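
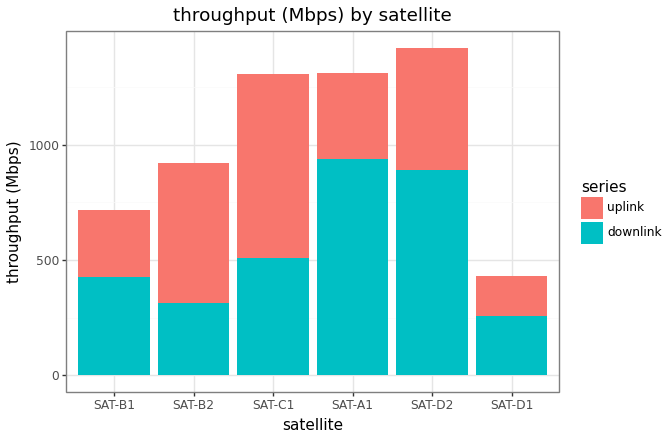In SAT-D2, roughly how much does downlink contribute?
≈ 800

downlink top ≈ 800, bottom ≈ 0; segment ≈ 800.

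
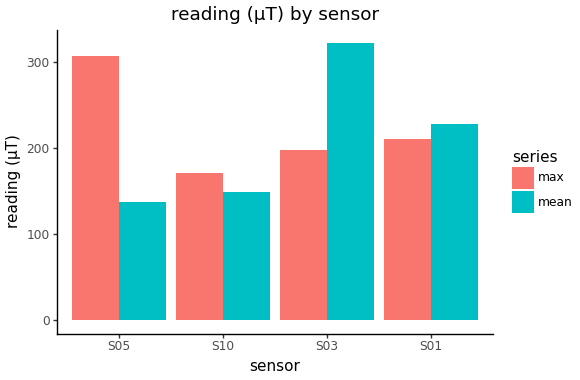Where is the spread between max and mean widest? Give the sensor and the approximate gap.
S05, ≈ 150 µT

S05: max ≈ 300, mean ≈ 150 → gap ≈ 150. Next-largest (S03) is only ≈ 100.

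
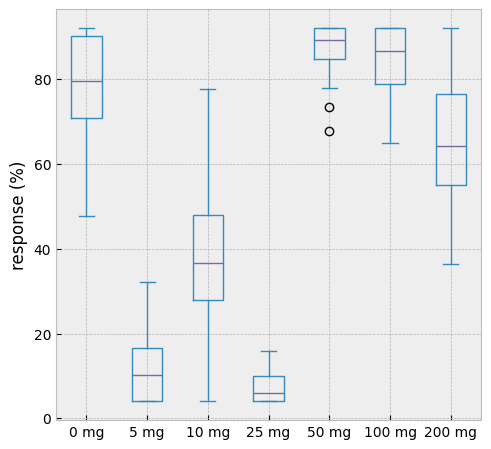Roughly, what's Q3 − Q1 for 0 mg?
Q3 ≈ 90, Q1 ≈ 70; IQR ≈ 20.

≈ 20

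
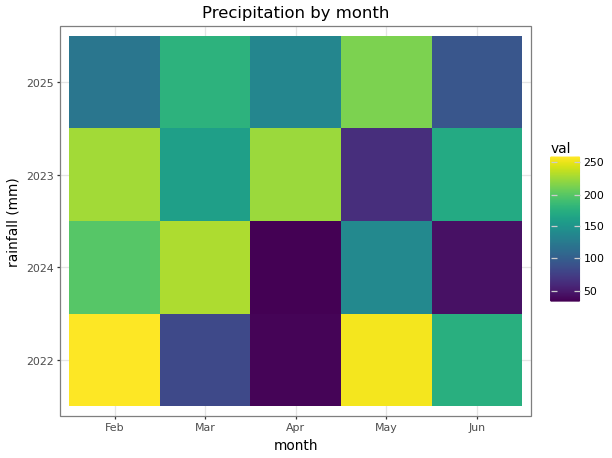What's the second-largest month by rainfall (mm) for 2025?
Top 3 for 2025: May ≈ 220, Mar ≈ 180, Apr ≈ 140.

Mar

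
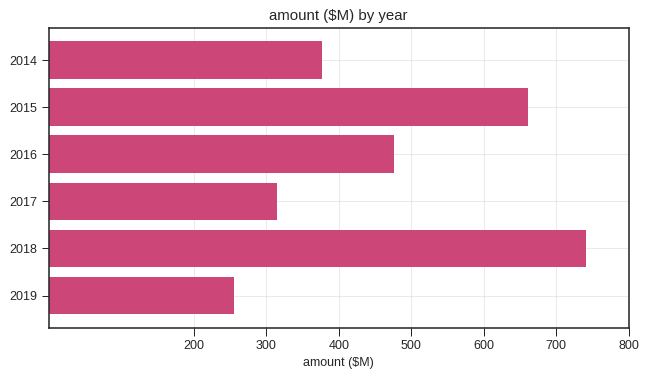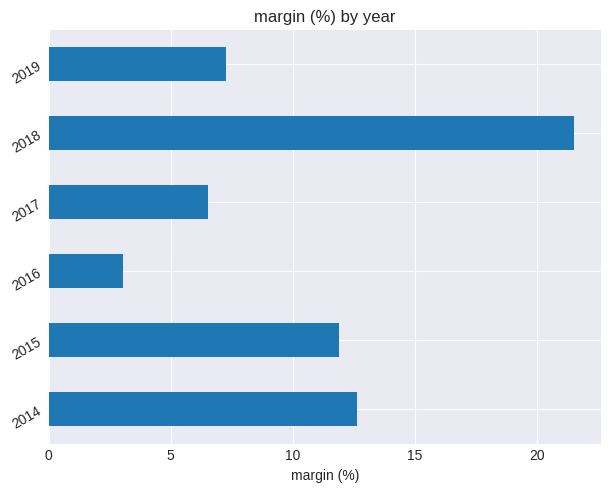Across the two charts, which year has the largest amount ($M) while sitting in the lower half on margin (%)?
2016

Chart 2 median margin (%) ≈ 10; below-median years: 2016, 2017, 2019. Among those, 2016 has the highest amount ($M) (≈ 500).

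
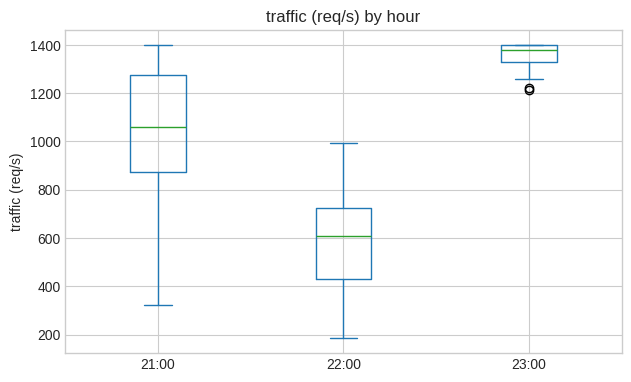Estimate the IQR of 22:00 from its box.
Q3 ≈ 700, Q1 ≈ 400; IQR ≈ 300.

≈ 300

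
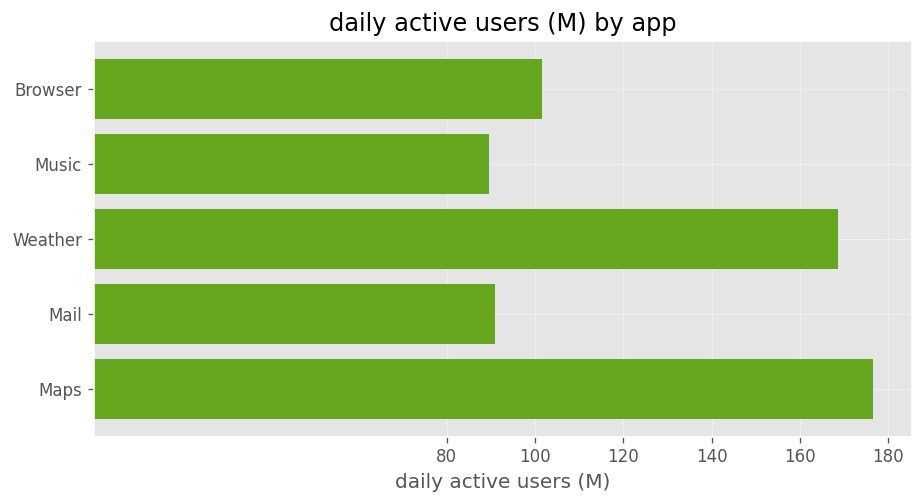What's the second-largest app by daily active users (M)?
Weather

Top 3: Maps ≈ 180, Weather ≈ 160, Browser ≈ 100.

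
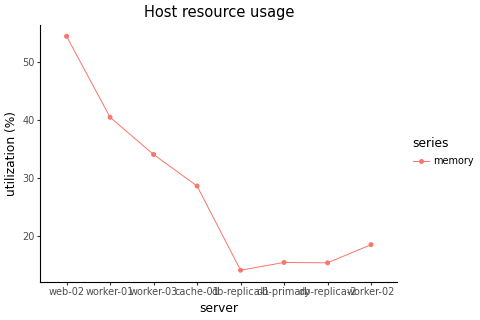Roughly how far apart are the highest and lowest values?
≈ 40

Max web-02 ≈ 55, min db-replica-1 ≈ 15; range ≈ 40.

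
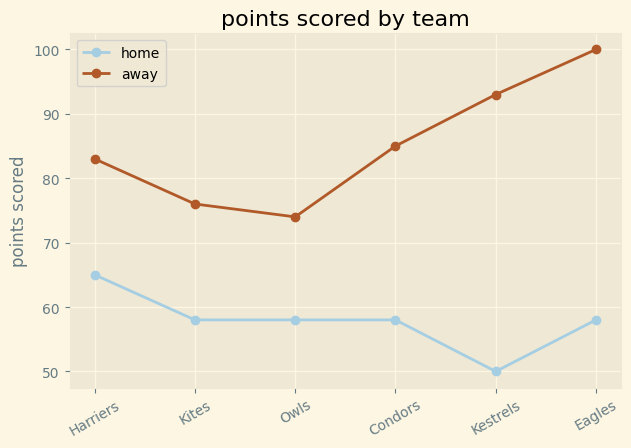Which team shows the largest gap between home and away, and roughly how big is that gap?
Kestrels, ≈ 45

Kestrels: home ≈ 50, away ≈ 95 → gap ≈ 45. Next-largest (Eagles) is only ≈ 40.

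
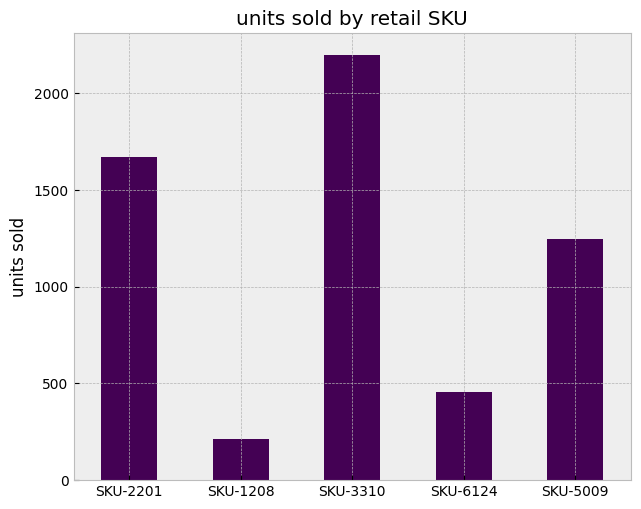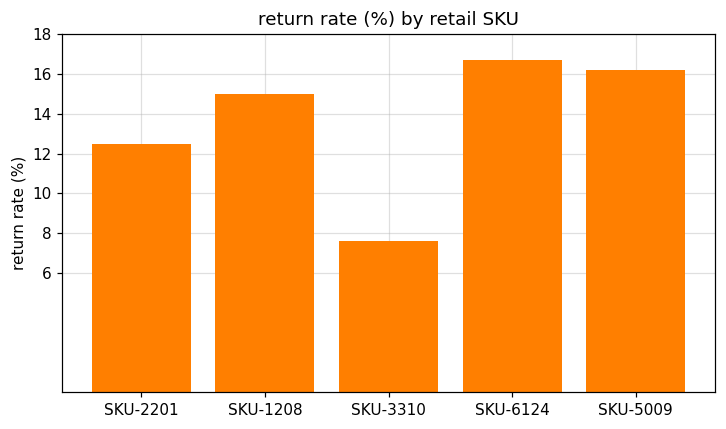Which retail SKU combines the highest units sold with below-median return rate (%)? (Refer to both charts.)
SKU-3310

Chart 2 median return rate (%) ≈ 16; below-median retail SKUs: SKU-2201, SKU-3310. Among those, SKU-3310 has the highest units sold (≈ 2000).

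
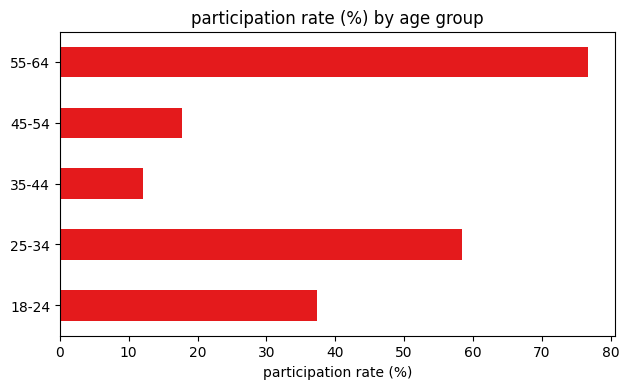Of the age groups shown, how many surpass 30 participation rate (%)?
3

Above 30: 18-24, 25-34, 55-64.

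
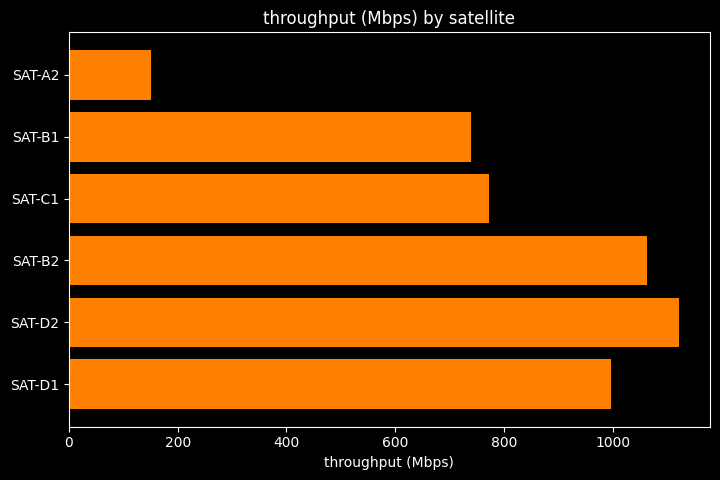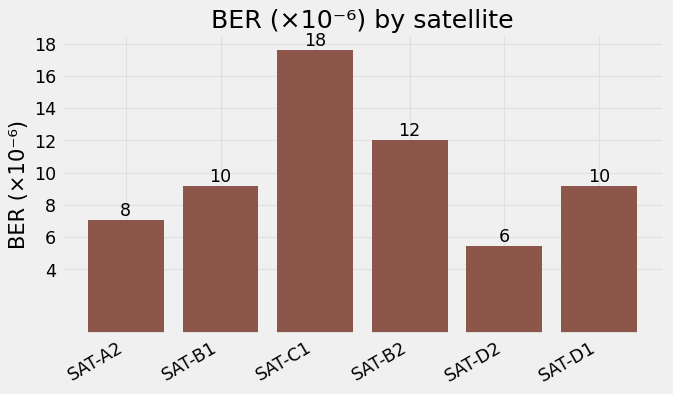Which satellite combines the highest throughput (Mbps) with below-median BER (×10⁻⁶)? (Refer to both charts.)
Chart 2 median BER (×10⁻⁶) ≈ 10; below-median satellites: SAT-A2, SAT-B1, SAT-D2. Among those, SAT-D2 has the highest throughput (Mbps) (≈ 1200).

SAT-D2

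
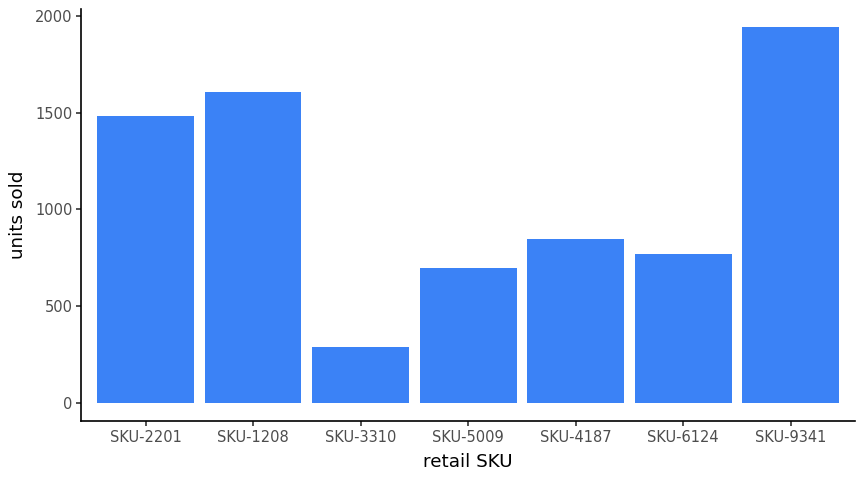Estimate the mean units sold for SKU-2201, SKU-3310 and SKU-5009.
(1400 + 200 + 600) / 3 ≈ 733.

≈ 733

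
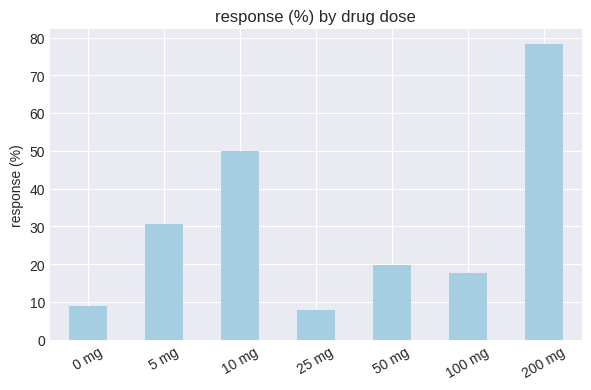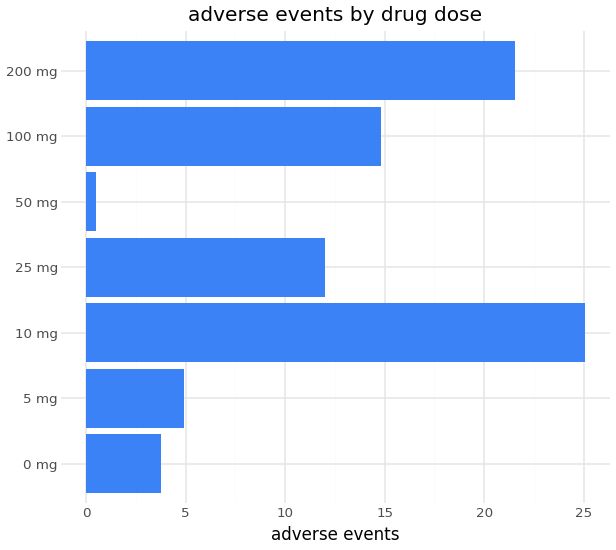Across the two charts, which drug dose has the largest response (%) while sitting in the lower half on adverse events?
5 mg

Chart 2 median adverse events ≈ 10; below-median drug doses: 0 mg, 5 mg, 50 mg. Among those, 5 mg has the highest response (%) (≈ 30).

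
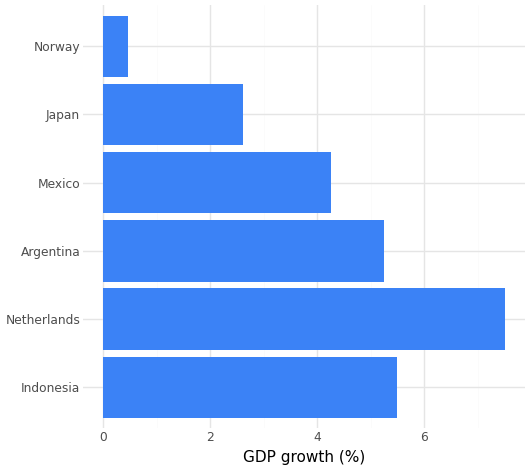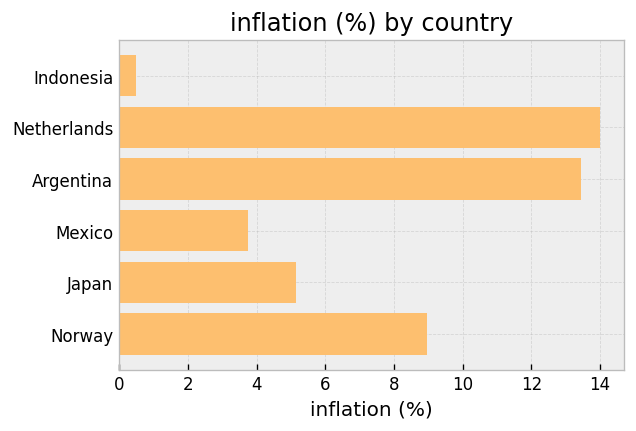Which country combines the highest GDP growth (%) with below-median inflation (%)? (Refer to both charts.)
Indonesia

Chart 2 median inflation (%) ≈ 8; below-median countries: Indonesia, Mexico, Japan. Among those, Indonesia has the highest GDP growth (%) (≈ 6).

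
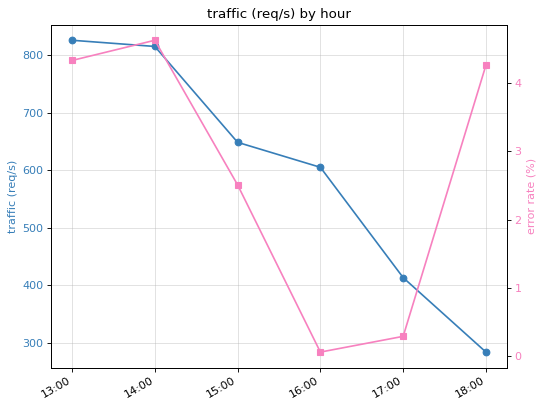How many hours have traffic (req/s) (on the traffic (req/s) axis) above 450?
4

Above 450: 13:00, 14:00, 15:00, 16:00.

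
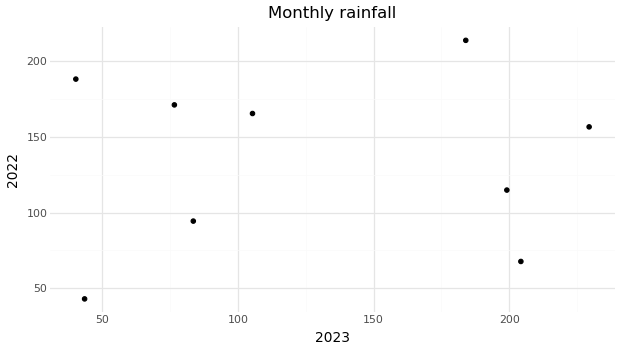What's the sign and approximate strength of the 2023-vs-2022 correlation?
no clear correlation

Points are roughly uncorrelated; weak (|r| ≈ 0.1).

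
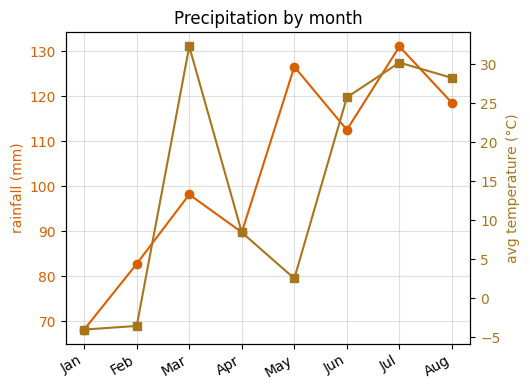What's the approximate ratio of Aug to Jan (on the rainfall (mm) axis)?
≈ 1.71×

Aug ≈ 120, Jan ≈ 70; 120/70 ≈ 1.71.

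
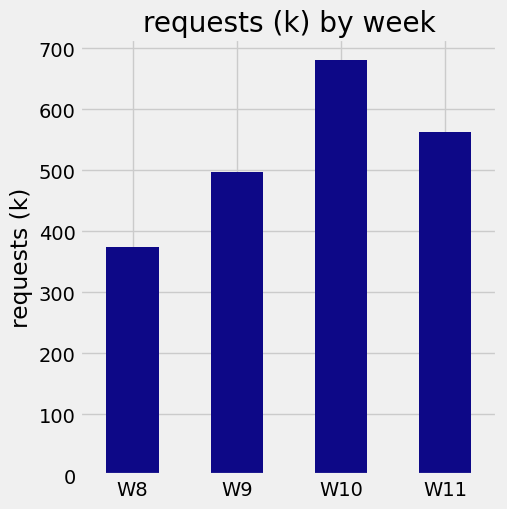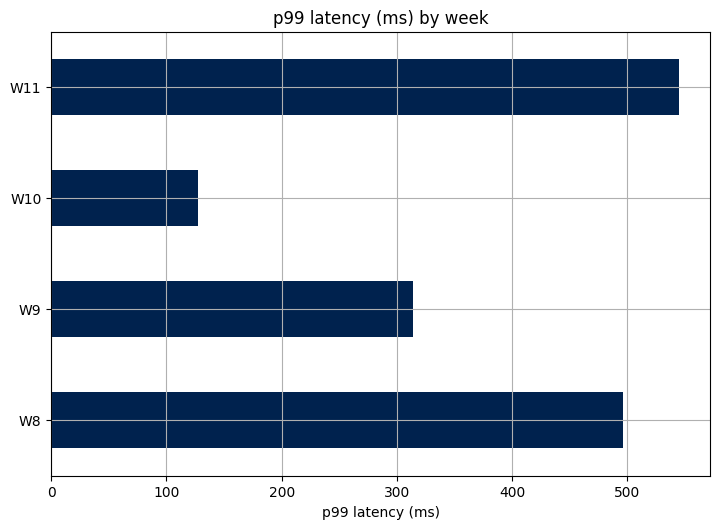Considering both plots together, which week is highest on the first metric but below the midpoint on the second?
Chart 2 median p99 latency (ms) ≈ 400; below-median weeks: W9, W10. Among those, W10 has the highest requests (k) (≈ 700).

W10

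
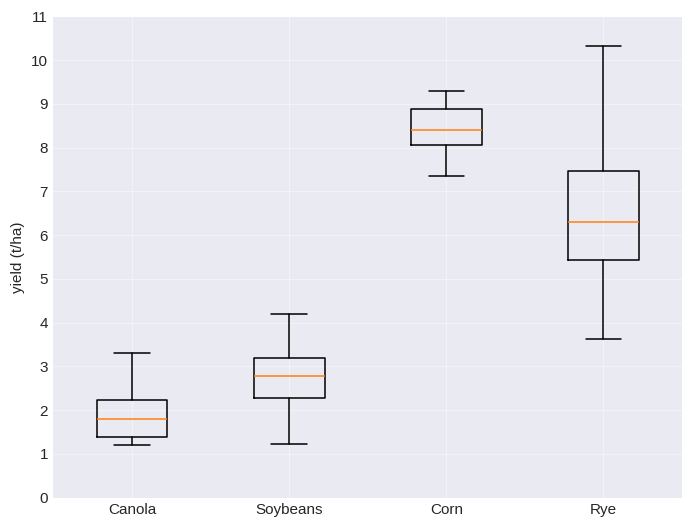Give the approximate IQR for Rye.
Q3 ≈ 7, Q1 ≈ 5; IQR ≈ 2.

≈ 2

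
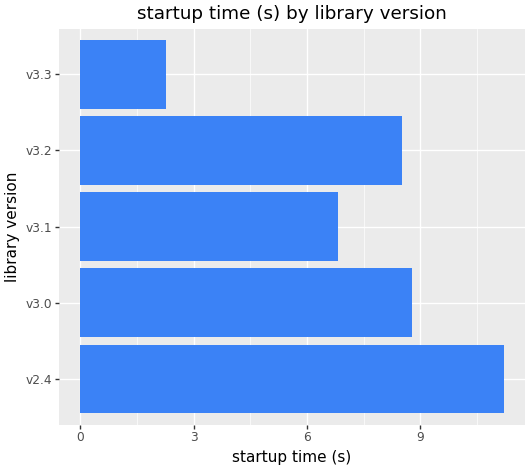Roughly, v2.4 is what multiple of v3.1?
v2.4 ≈ 11, v3.1 ≈ 7; 11/7 ≈ 1.57.

≈ 1.57×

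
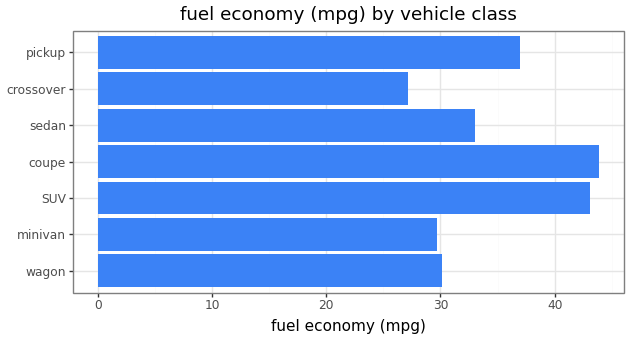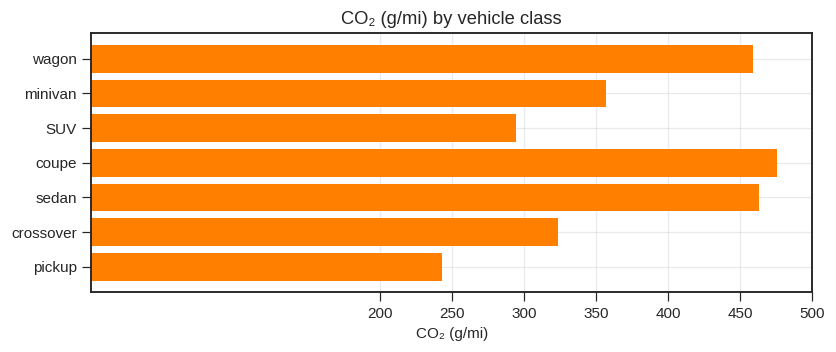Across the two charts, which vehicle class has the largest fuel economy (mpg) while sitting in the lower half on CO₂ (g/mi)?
Chart 2 median CO₂ (g/mi) ≈ 350; below-median vehicle classes: SUV, crossover, pickup. Among those, SUV has the highest fuel economy (mpg) (≈ 45).

SUV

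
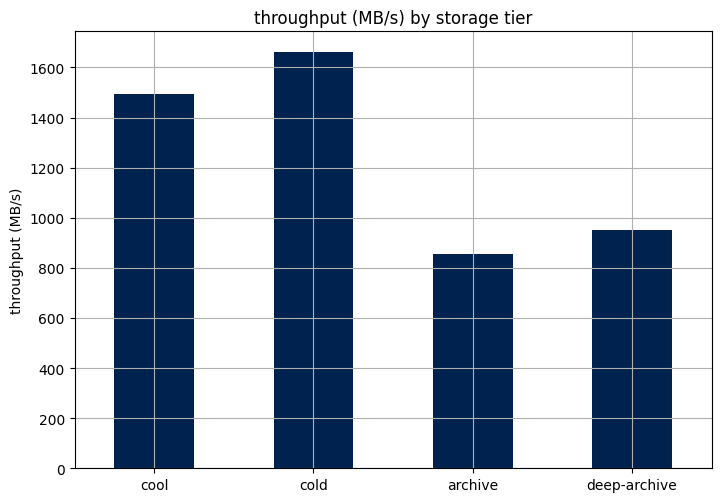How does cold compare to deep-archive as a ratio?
≈ 1.6×

cold ≈ 1600, deep-archive ≈ 1000; 1600/1000 ≈ 1.6.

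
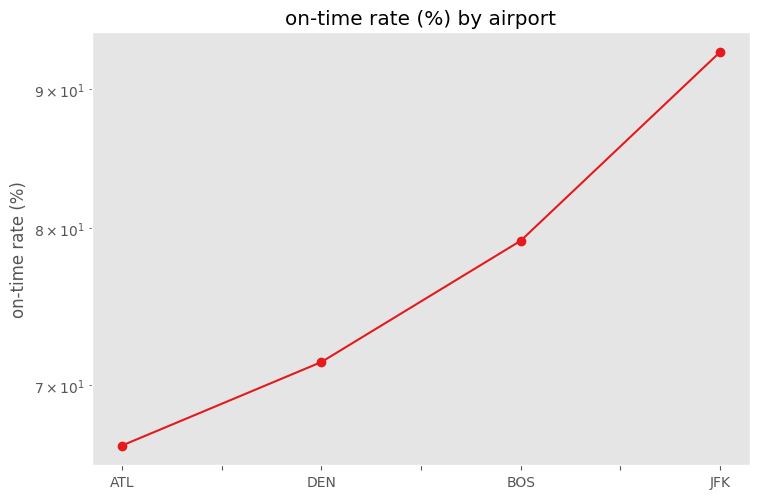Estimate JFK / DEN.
JFK ≈ 95, DEN ≈ 70; 95/70 ≈ 1.36.

≈ 1.36×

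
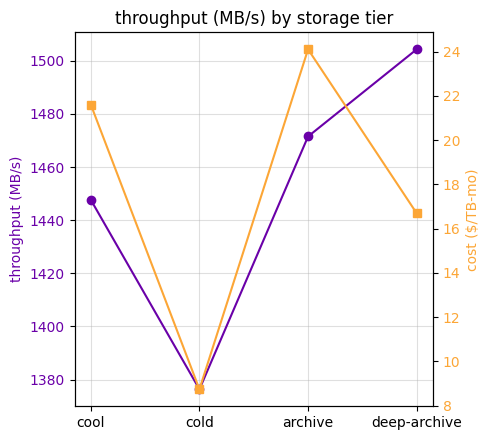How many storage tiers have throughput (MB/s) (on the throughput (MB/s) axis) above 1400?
3

Above 1400: cool, archive, deep-archive.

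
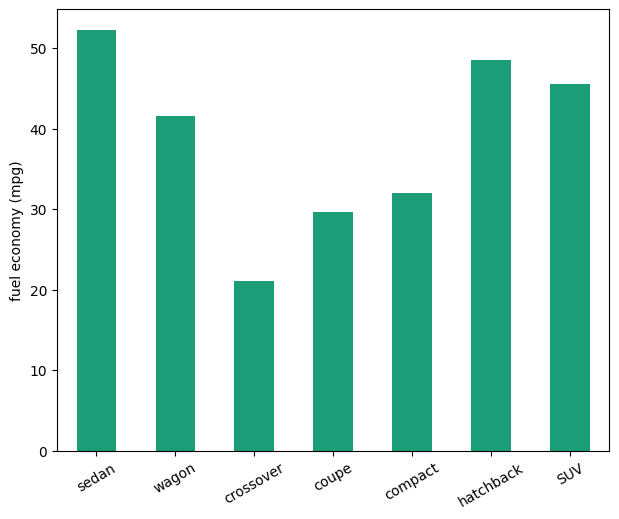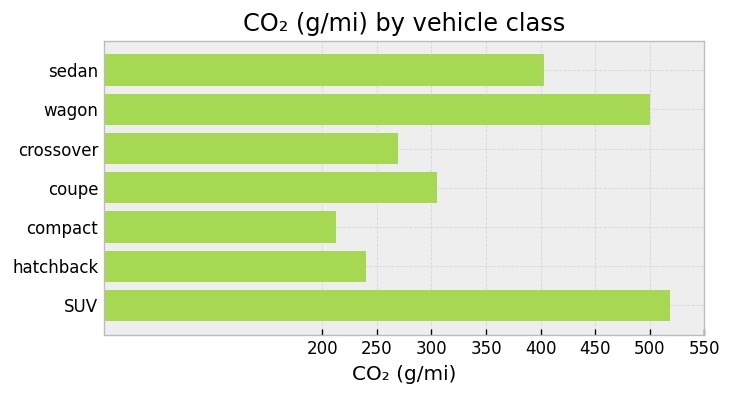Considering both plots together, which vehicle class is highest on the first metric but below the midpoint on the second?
Chart 2 median CO₂ (g/mi) ≈ 300; below-median vehicle classes: crossover, compact, hatchback. Among those, hatchback has the highest fuel economy (mpg) (≈ 50).

hatchback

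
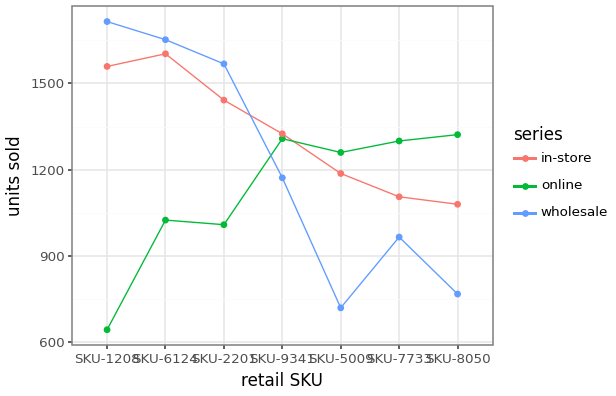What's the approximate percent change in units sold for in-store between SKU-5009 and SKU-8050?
SKU-5009 ≈ 1200, SKU-8050 ≈ 1100; (1100 − 1200) / 1200 ≈ -8.3%.

≈ -8.3%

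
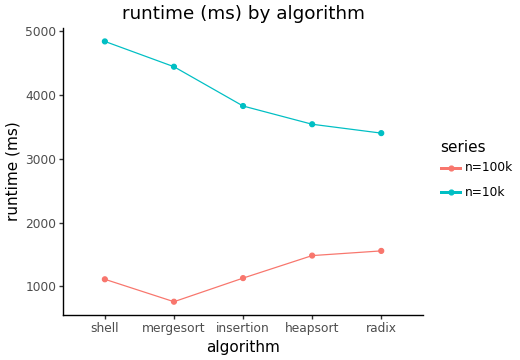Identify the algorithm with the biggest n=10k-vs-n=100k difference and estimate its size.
shell, ≈ 4000 ms

shell: n=10k ≈ 5000, n=100k ≈ 1000 → gap ≈ 4000. Next-largest (mergesort) is only ≈ 3500.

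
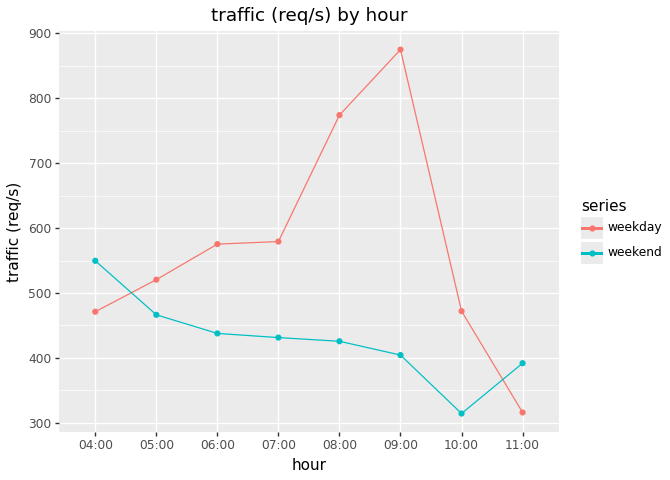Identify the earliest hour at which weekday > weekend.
04:00: weekday ≈ 450 vs weekend ≈ 550 (not yet); 05:00: weekday ≈ 500 vs weekend ≈ 450 (first crossover).

05:00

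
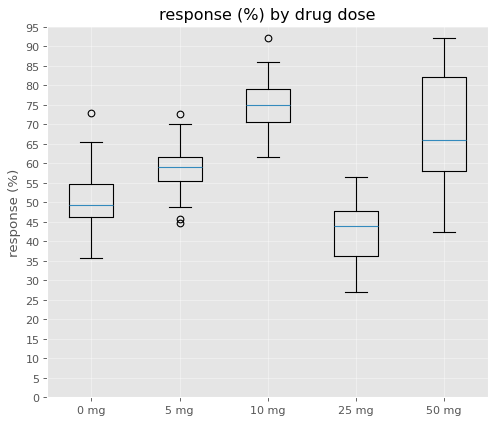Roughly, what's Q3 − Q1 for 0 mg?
≈ 10

Q3 ≈ 55, Q1 ≈ 45; IQR ≈ 10.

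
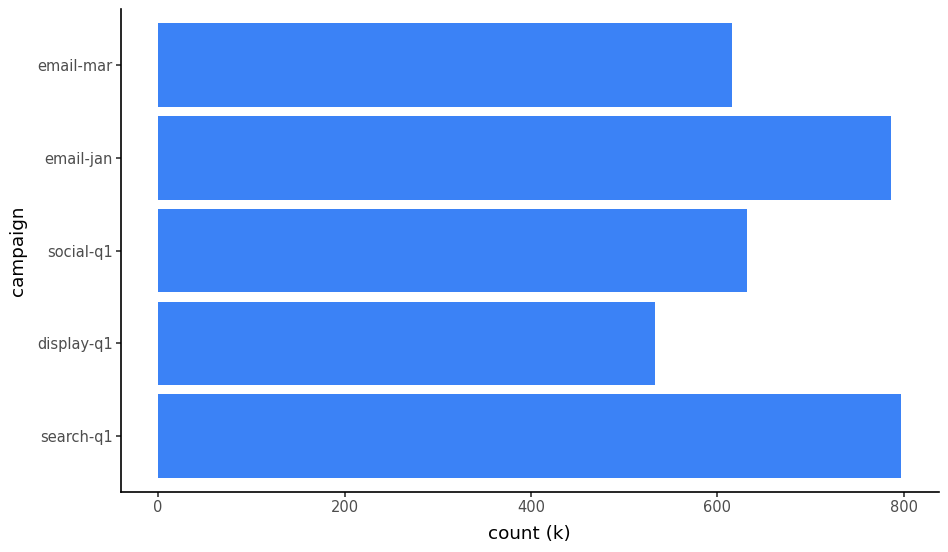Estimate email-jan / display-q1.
≈ 1.6×

email-jan ≈ 800, display-q1 ≈ 500; 800/500 ≈ 1.6.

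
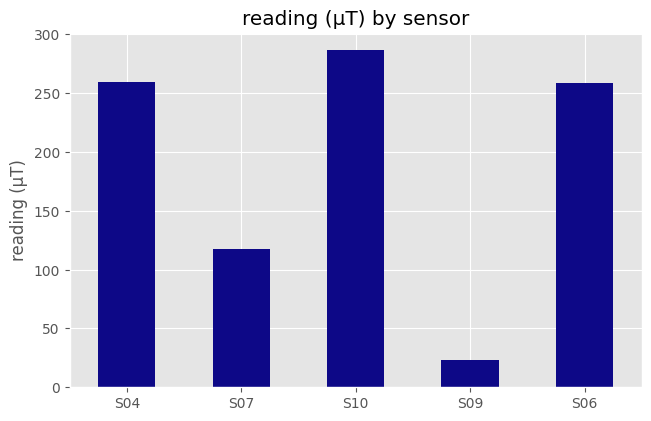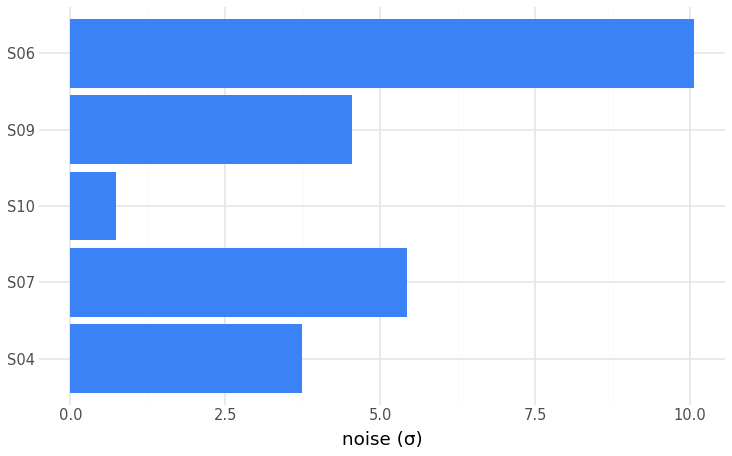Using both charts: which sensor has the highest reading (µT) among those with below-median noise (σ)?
Chart 2 median noise (σ) ≈ 5; below-median sensors: S04, S10. Among those, S10 has the highest reading (µT) (≈ 300).

S10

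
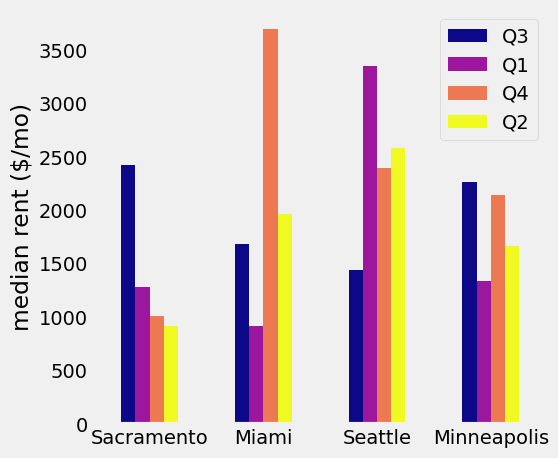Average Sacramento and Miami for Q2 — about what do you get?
(1000 + 2000) / 2 ≈ 1500.

≈ 1500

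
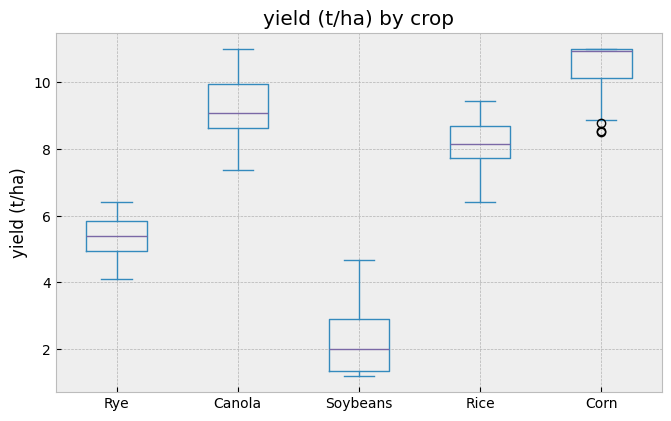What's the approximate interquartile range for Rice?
≈ 1

Q3 ≈ 9, Q1 ≈ 8; IQR ≈ 1.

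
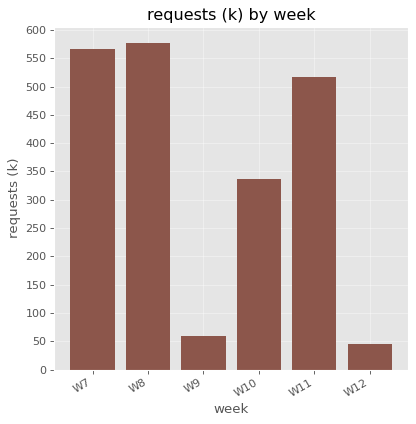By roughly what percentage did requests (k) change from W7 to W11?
≈ -9.1%

W7 ≈ 550, W11 ≈ 500; (500 − 550) / 550 ≈ -9.1%.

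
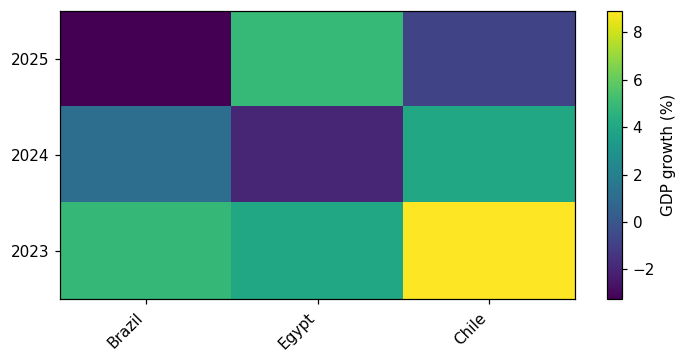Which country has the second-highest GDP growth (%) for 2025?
Top 3 for 2025: Egypt ≈ 4, Chile ≈ 0, Brazil ≈ -4.

Chile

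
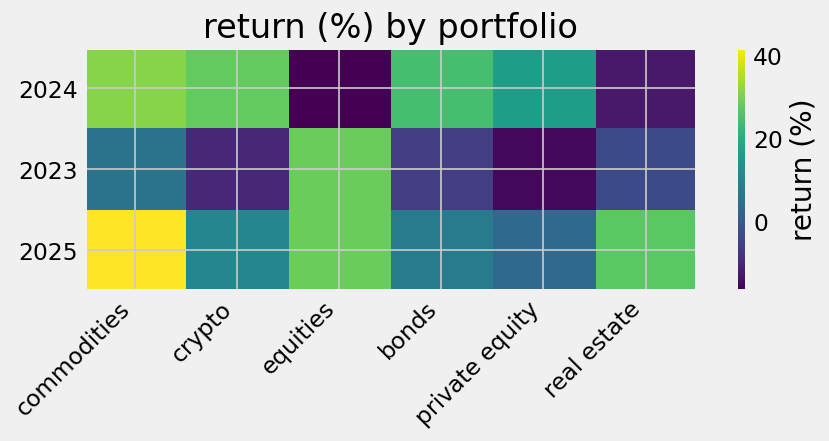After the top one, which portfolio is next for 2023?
Top 3 for 2023: equities ≈ 30, commodities ≈ 5, real estate ≈ -5.

commodities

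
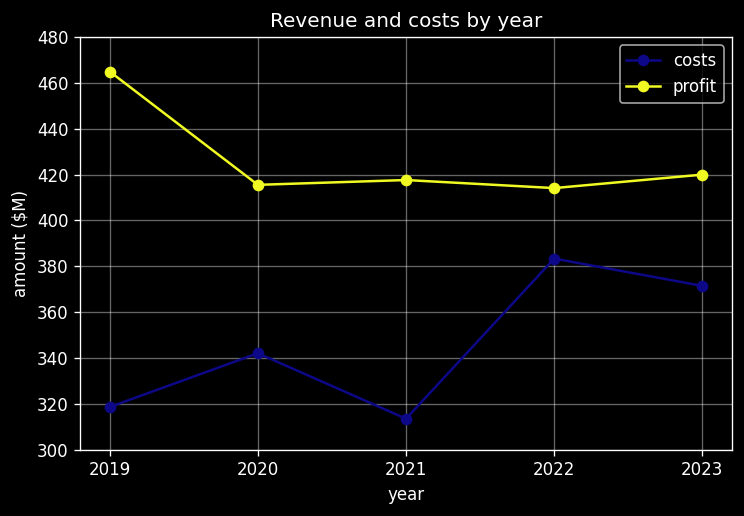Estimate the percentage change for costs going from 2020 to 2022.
2020 ≈ 340, 2022 ≈ 380; (380 − 340) / 340 ≈ +11.8%.

≈ +11.8%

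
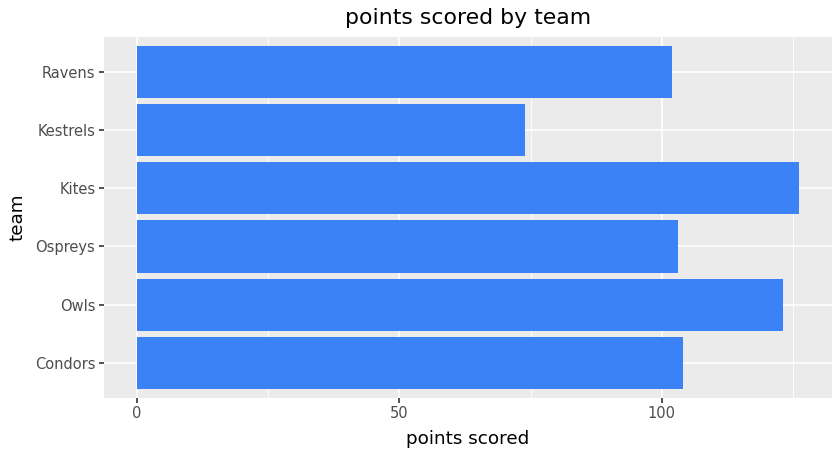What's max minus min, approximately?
≈ 40

Max Kites ≈ 120, min Kestrels ≈ 80; range ≈ 40.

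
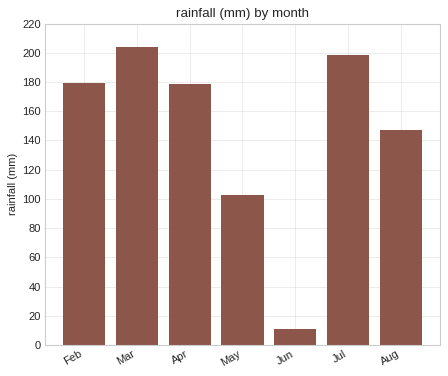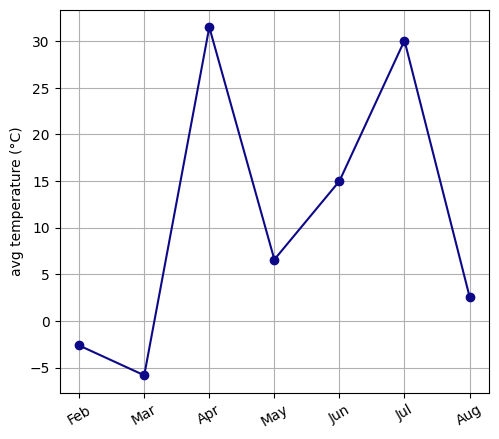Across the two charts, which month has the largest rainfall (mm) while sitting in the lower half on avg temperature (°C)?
Chart 2 median avg temperature (°C) ≈ 5; below-median months: Feb, Mar, Aug. Among those, Mar has the highest rainfall (mm) (≈ 200).

Mar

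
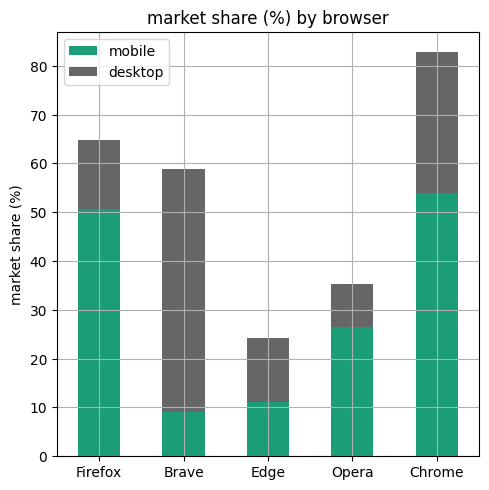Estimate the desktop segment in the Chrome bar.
≈ 30

desktop top ≈ 80, bottom ≈ 50; segment ≈ 30.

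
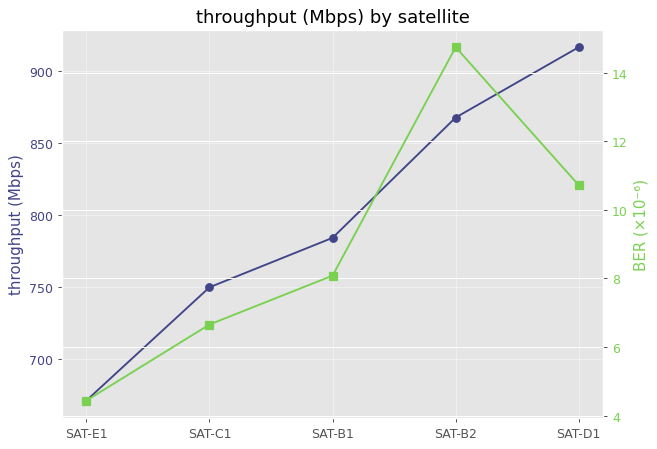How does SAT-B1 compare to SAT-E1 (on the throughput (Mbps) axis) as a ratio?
SAT-B1 ≈ 775, SAT-E1 ≈ 675; 775/675 ≈ 1.15.

≈ 1.15×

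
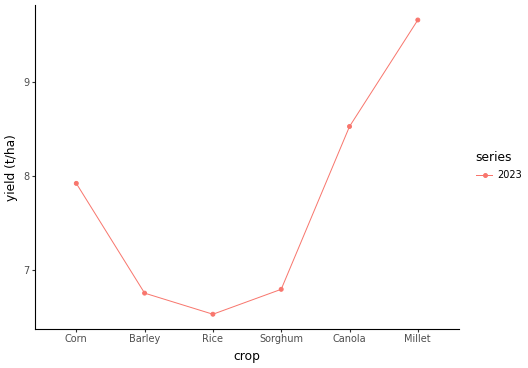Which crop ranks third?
Corn

Top 4: Millet ≈ 9.5, Canola ≈ 8.5, Corn ≈ 8.0, Sorghum ≈ 7.0.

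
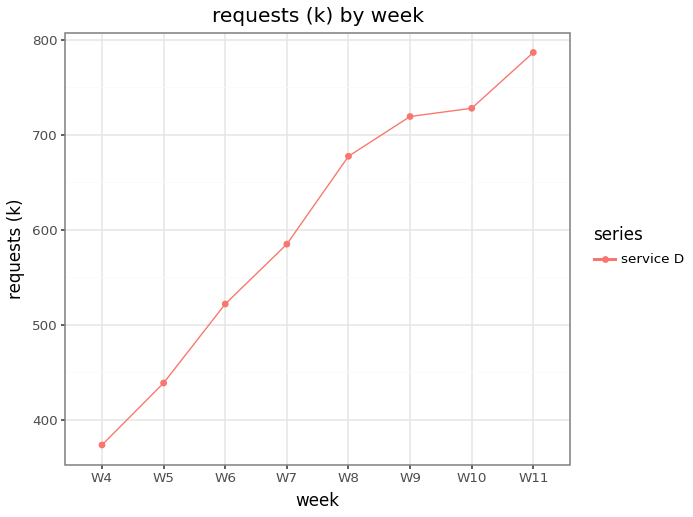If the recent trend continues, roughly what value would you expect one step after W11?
≈ 850

Last three: 700, 750, 800 → slope ≈ 50/step → next ≈ 850.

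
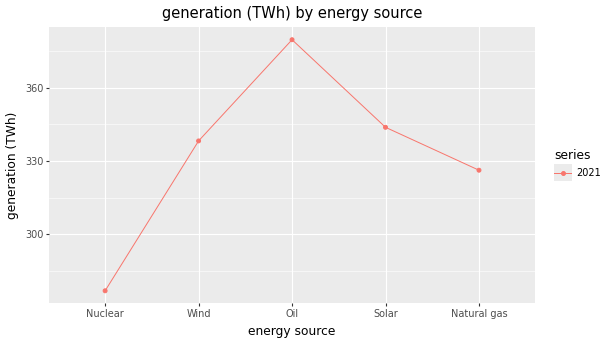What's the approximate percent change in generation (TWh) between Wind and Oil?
≈ +11.8%

Wind ≈ 340, Oil ≈ 380; (380 − 340) / 340 ≈ +11.8%.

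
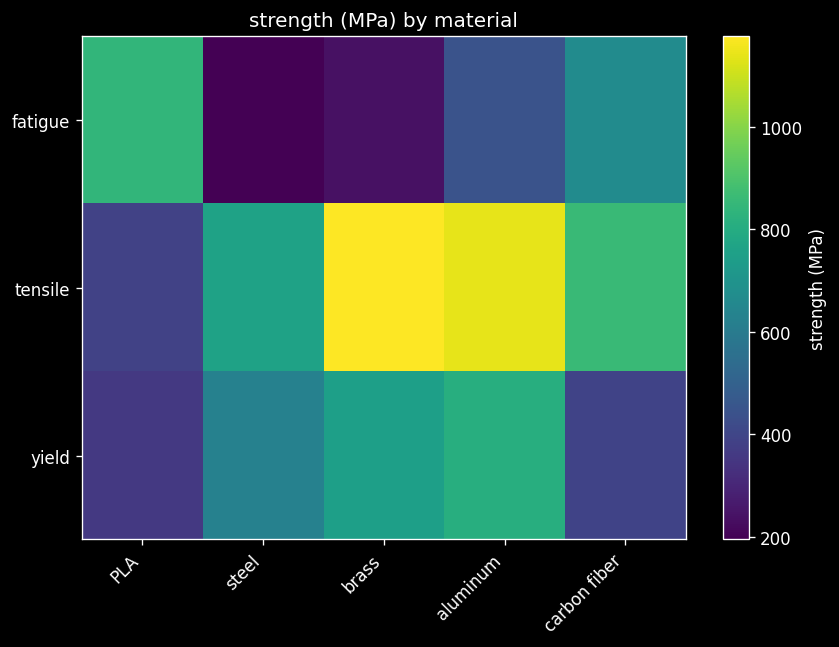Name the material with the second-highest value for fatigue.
carbon fiber

Top 3 for fatigue: PLA ≈ 800, carbon fiber ≈ 700, aluminum ≈ 400.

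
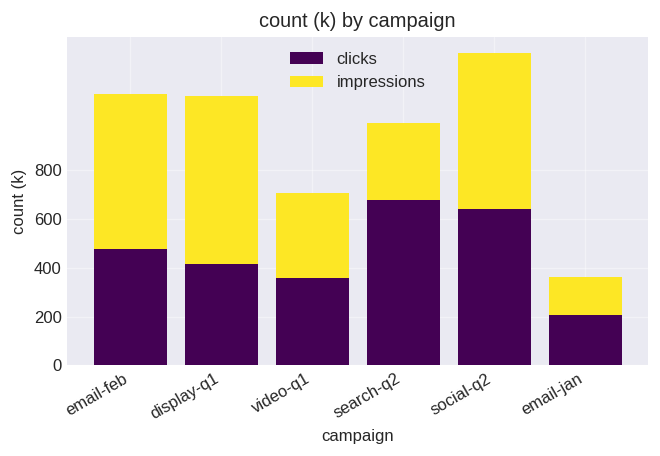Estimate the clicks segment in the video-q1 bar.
clicks top ≈ 400, bottom ≈ 0; segment ≈ 400.

≈ 400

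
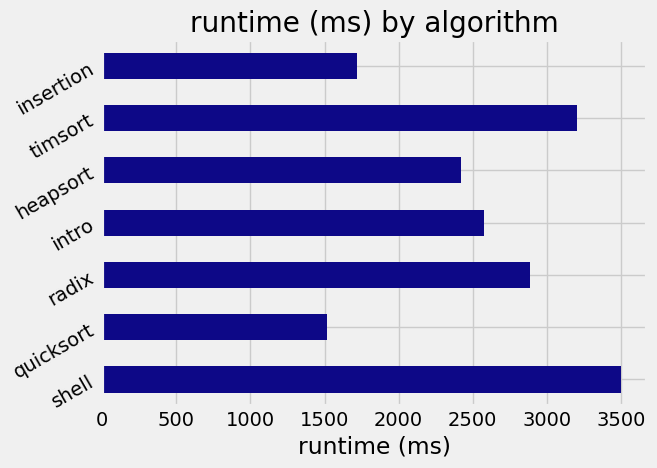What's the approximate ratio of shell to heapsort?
shell ≈ 3500, heapsort ≈ 2500; 3500/2500 ≈ 1.4.

≈ 1.4×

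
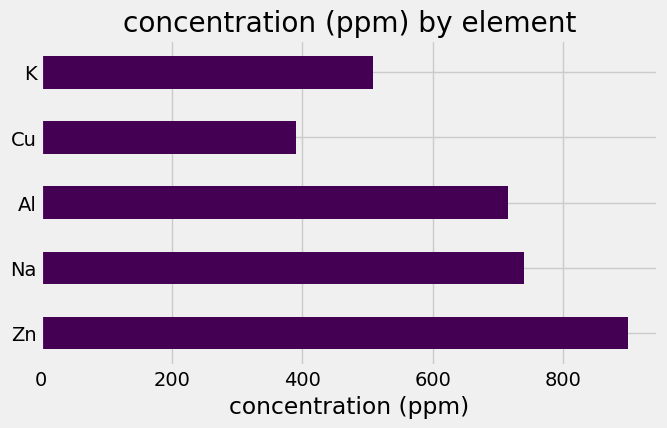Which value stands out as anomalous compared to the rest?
Cu

Cu ≈ 400; the rest sit between ≈ 500 and ≈ 900.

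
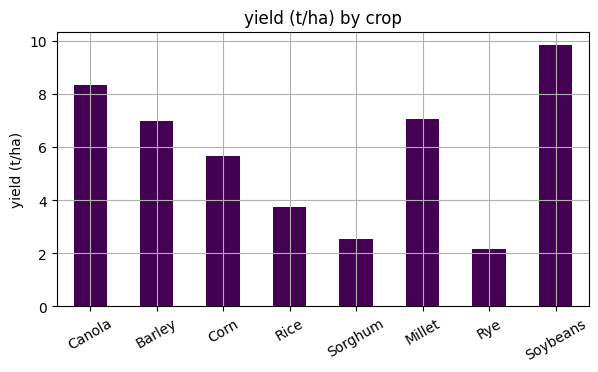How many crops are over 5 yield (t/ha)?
5

Above 5: Canola, Barley, Corn, Millet, Soybeans.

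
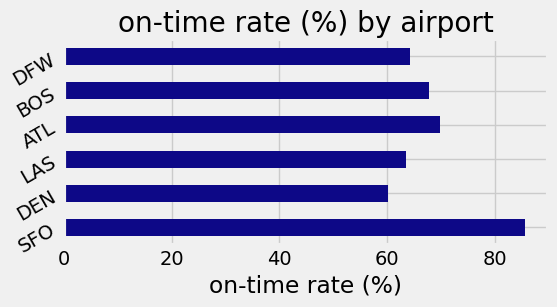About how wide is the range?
Max SFO ≈ 90, min DEN ≈ 60; range ≈ 30.

≈ 30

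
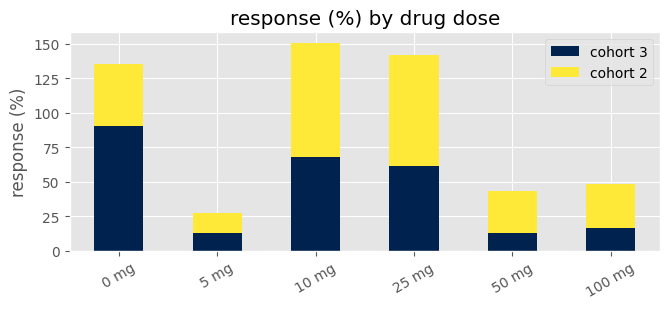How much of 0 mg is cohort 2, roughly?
cohort 2 top ≈ 140, bottom ≈ 100; segment ≈ 40.

≈ 40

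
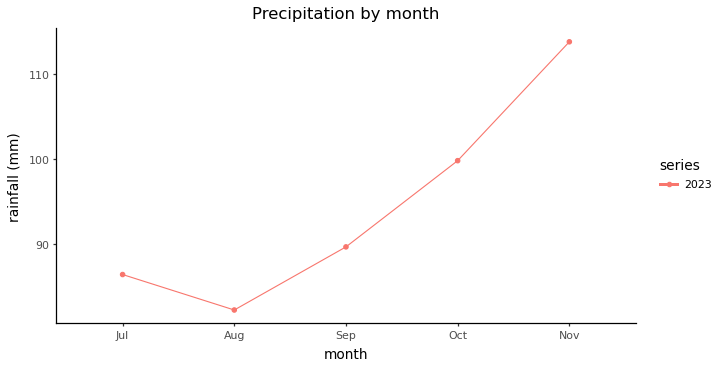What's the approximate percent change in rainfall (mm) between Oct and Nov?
≈ +15%

Oct ≈ 100, Nov ≈ 115; (115 − 100) / 100 ≈ +15%.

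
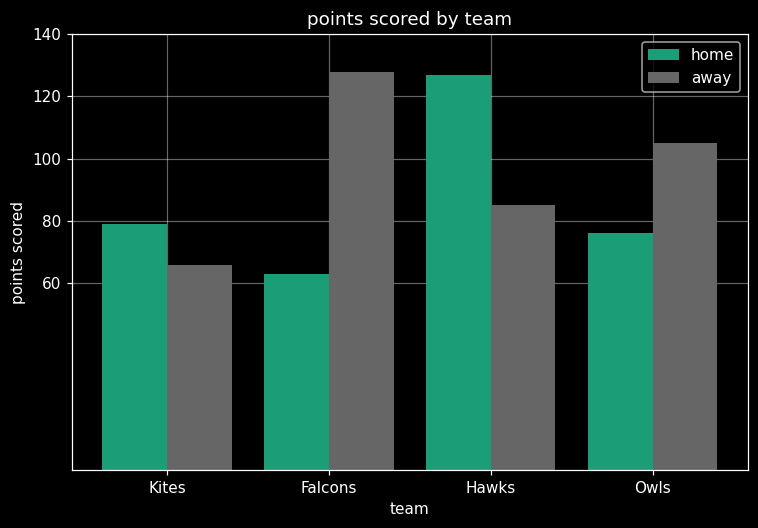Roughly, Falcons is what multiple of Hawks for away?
≈ 1.5×

Falcons ≈ 120, Hawks ≈ 80; 120/80 ≈ 1.5.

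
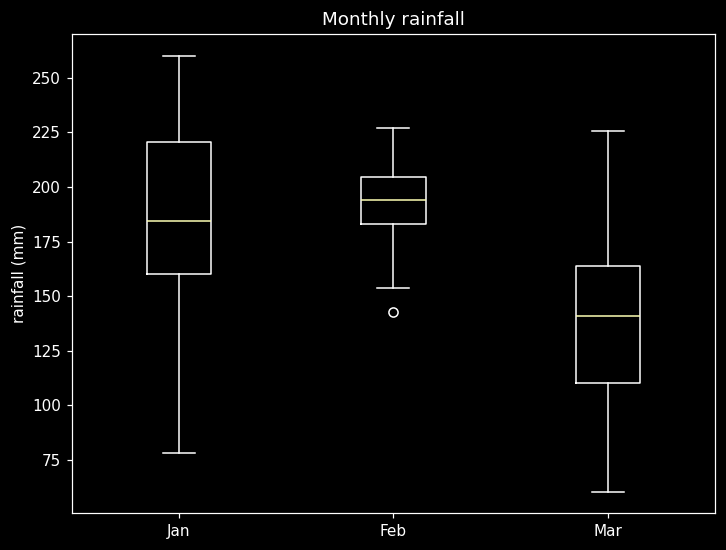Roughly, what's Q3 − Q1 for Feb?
Q3 ≈ 205, Q1 ≈ 185; IQR ≈ 20.

≈ 20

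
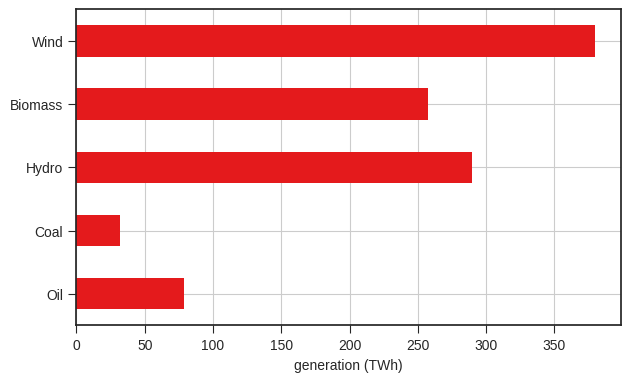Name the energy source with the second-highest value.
Top 3: Wind ≈ 400, Hydro ≈ 300, Biomass ≈ 250.

Hydro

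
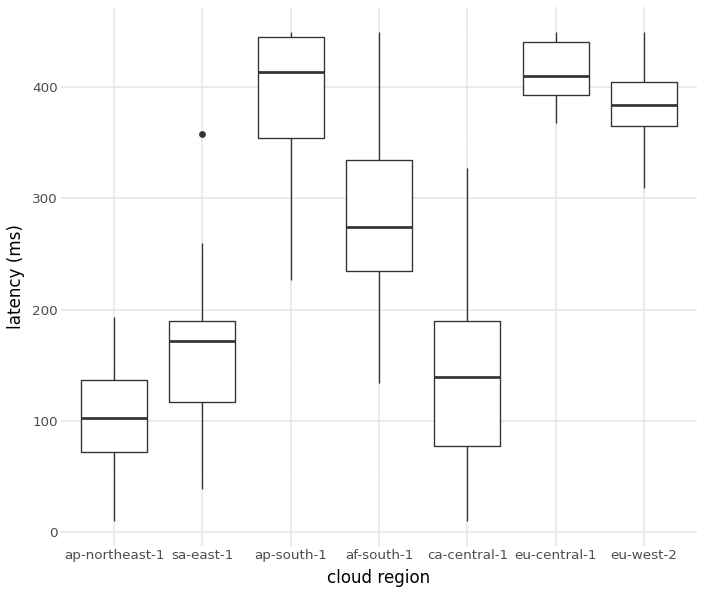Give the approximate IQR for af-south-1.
≈ 100

Q3 ≈ 350, Q1 ≈ 250; IQR ≈ 100.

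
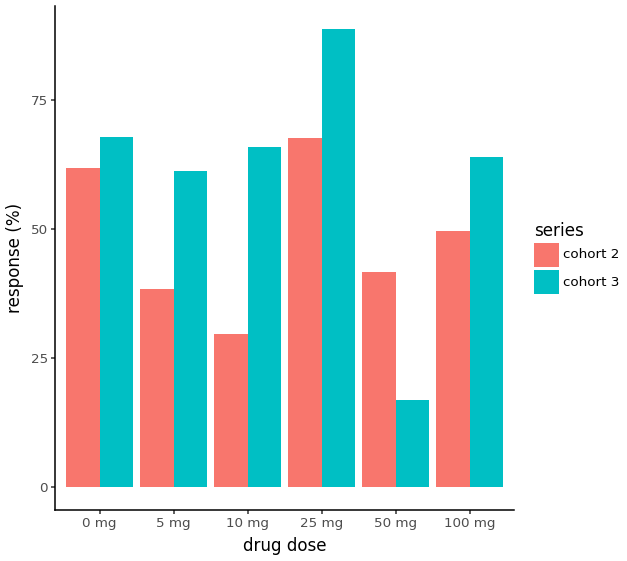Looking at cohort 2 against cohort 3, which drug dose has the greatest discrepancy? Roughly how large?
10 mg, ≈ 40 %

10 mg: cohort 2 ≈ 30, cohort 3 ≈ 70 → gap ≈ 40. Next-largest (50 mg) is only ≈ 20.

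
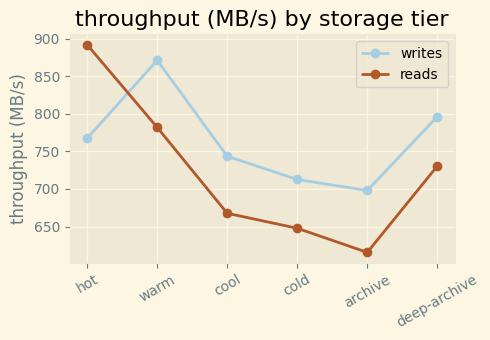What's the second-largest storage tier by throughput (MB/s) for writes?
Top 3 for writes: warm ≈ 875, deep-archive ≈ 800, hot ≈ 775.

deep-archive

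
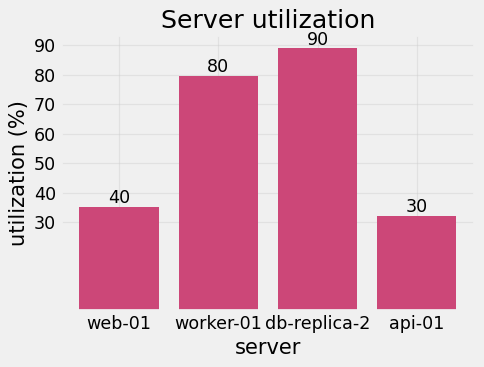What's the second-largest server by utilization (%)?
worker-01

Top 3: db-replica-2 ≈ 90, worker-01 ≈ 80, web-01 ≈ 40.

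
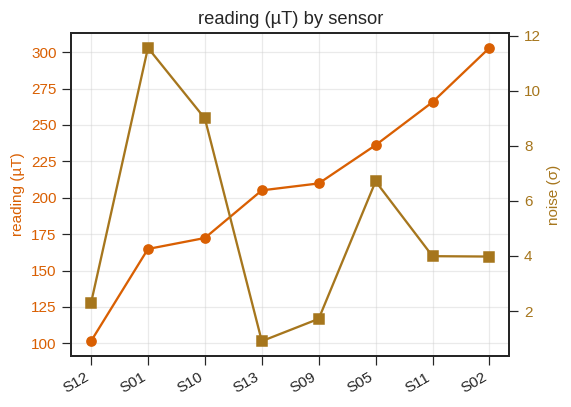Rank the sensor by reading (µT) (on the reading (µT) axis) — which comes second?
S11

Top 3 (on the reading (µT) axis): S02 ≈ 300, S11 ≈ 260, S05 ≈ 240.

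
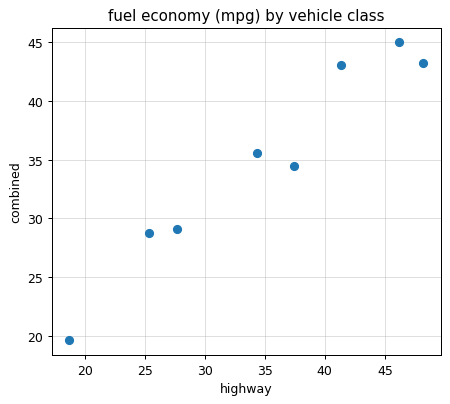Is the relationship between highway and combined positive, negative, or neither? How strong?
Points are positively correlated; strong (|r| ≈ 1.0).

positive, strong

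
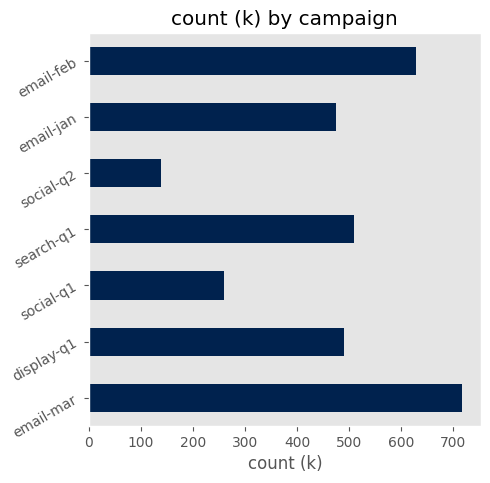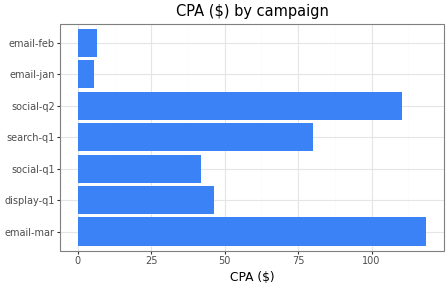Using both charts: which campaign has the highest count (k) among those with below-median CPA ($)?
Chart 2 median CPA ($) ≈ 40; below-median campaigns: social-q1, email-jan, email-feb. Among those, email-feb has the highest count (k) (≈ 600).

email-feb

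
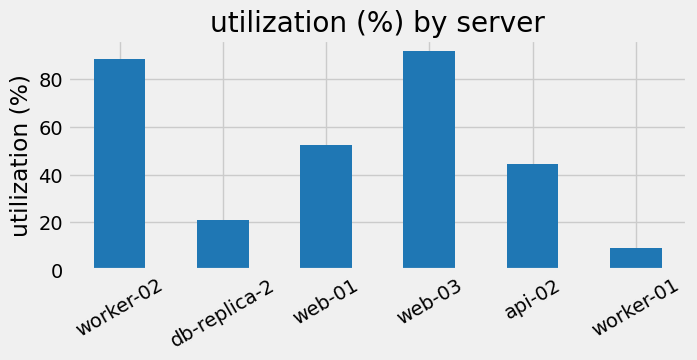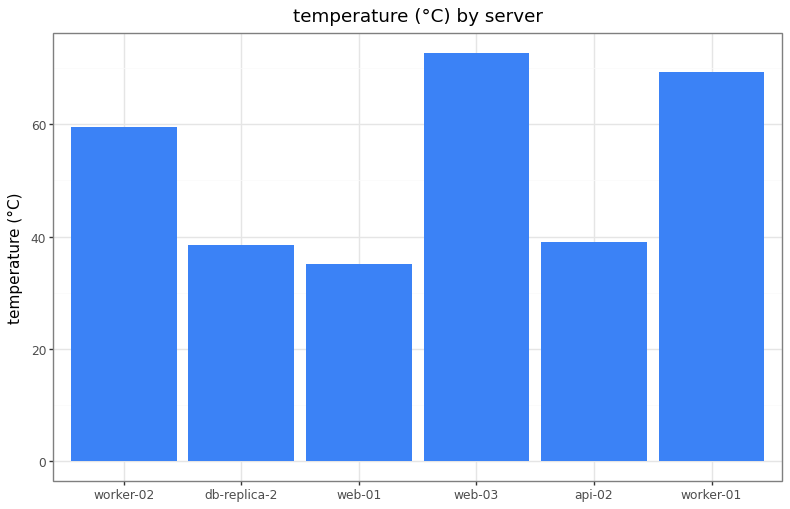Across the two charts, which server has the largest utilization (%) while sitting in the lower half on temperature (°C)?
Chart 2 median temperature (°C) ≈ 50; below-median servers: db-replica-2, web-01, api-02. Among those, web-01 has the highest utilization (%) (≈ 50).

web-01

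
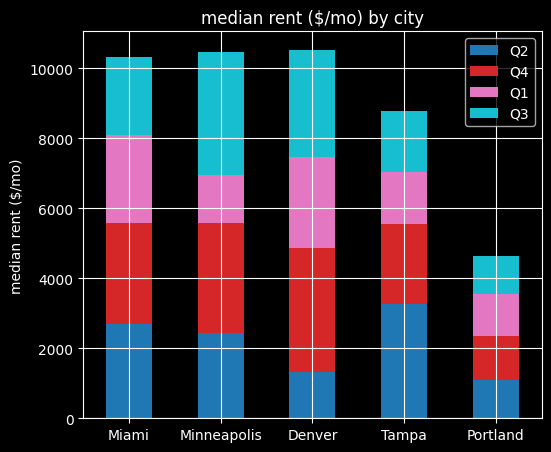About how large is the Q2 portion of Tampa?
≈ 3000

Q2 top ≈ 3000, bottom ≈ 0; segment ≈ 3000.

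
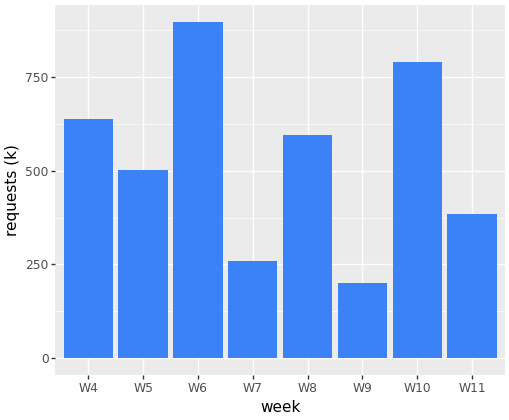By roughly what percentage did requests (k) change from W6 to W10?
W6 ≈ 900, W10 ≈ 800; (800 − 900) / 900 ≈ -11.1%.

≈ -11.1%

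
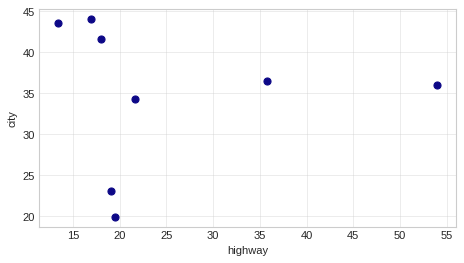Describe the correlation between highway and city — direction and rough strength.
no clear correlation

Points are roughly uncorrelated; weak (|r| ≈ 0.0).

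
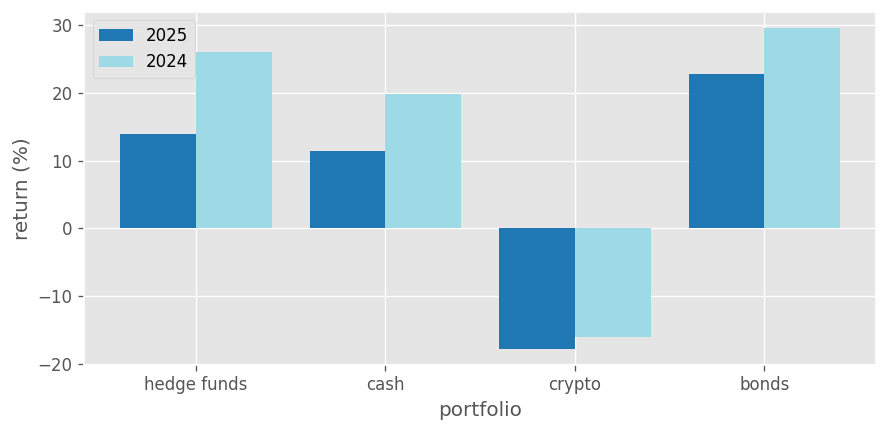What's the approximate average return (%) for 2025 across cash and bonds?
≈ 18

(10 + 25) / 2 ≈ 18.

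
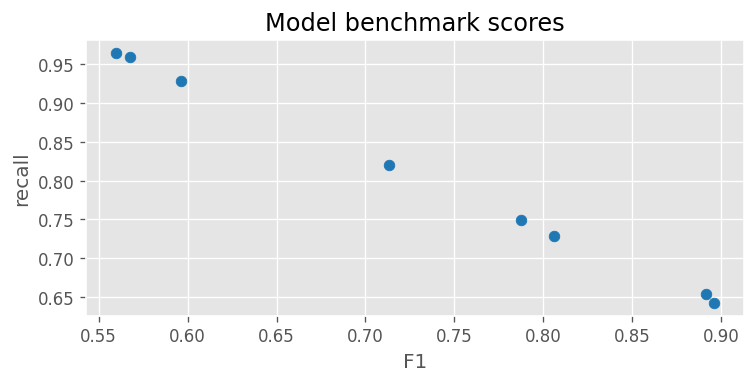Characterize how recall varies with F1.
Points are negatively correlated; strong (|r| ≈ 1.0).

negative, strong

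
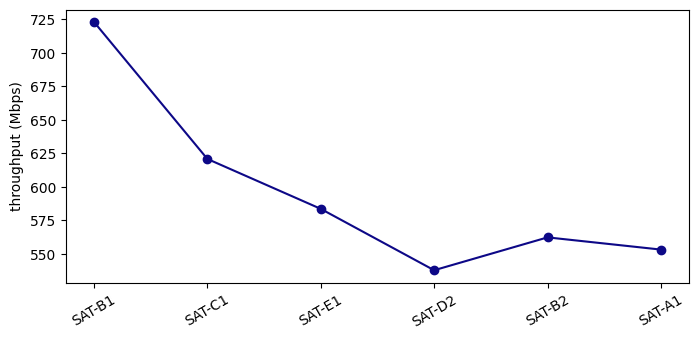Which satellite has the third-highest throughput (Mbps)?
SAT-E1

Top 4: SAT-B1 ≈ 720, SAT-C1 ≈ 620, SAT-E1 ≈ 580, SAT-B2 ≈ 560.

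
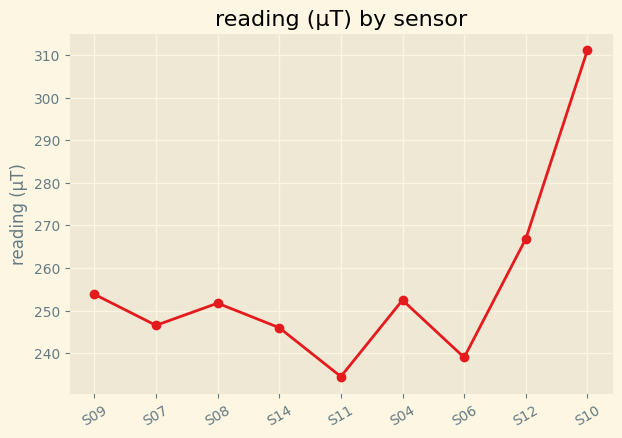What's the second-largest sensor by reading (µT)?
S12

Top 3: S10 ≈ 310, S12 ≈ 270, S09 ≈ 250.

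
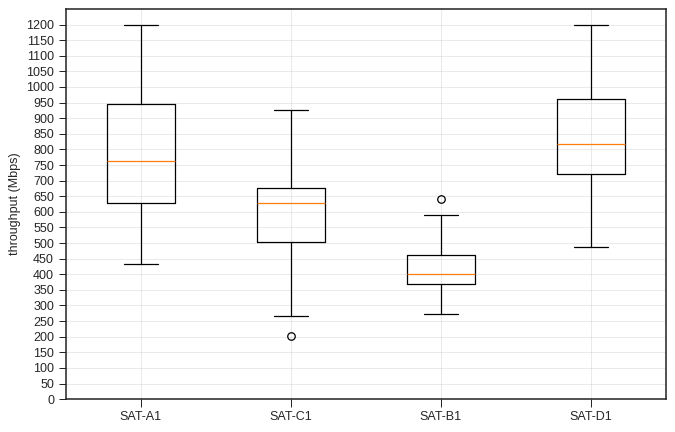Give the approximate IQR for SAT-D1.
Q3 ≈ 950, Q1 ≈ 700; IQR ≈ 250.

≈ 250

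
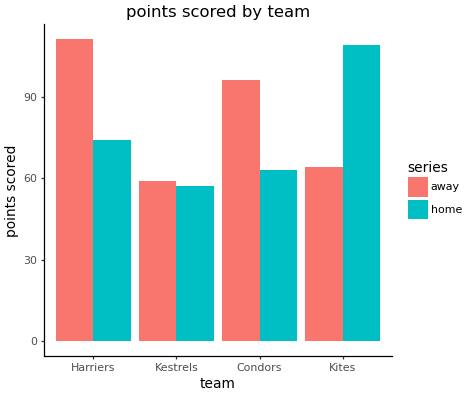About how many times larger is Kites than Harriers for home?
≈ 1.57×

Kites ≈ 110, Harriers ≈ 70; 110/70 ≈ 1.57.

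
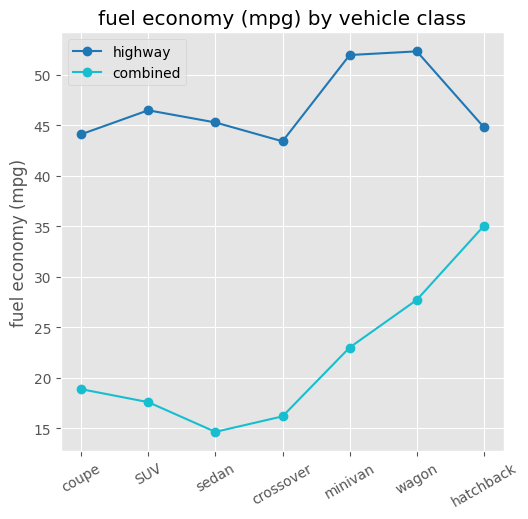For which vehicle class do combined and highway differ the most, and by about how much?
sedan: combined ≈ 15, highway ≈ 45 → gap ≈ 30. Next-largest (minivan) is only ≈ 25.

sedan, ≈ 30 mpg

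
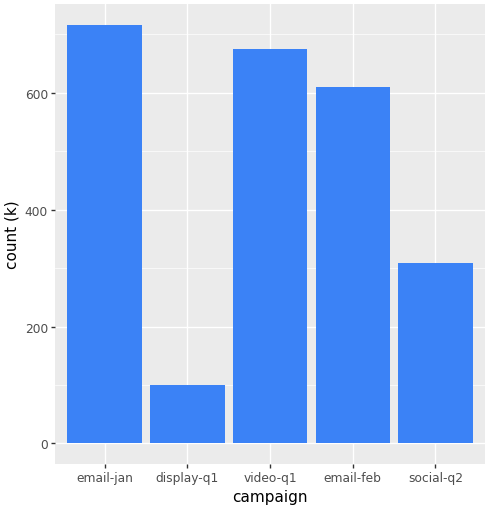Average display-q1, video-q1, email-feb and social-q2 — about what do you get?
≈ 425

(100 + 700 + 600 + 300) / 4 ≈ 425.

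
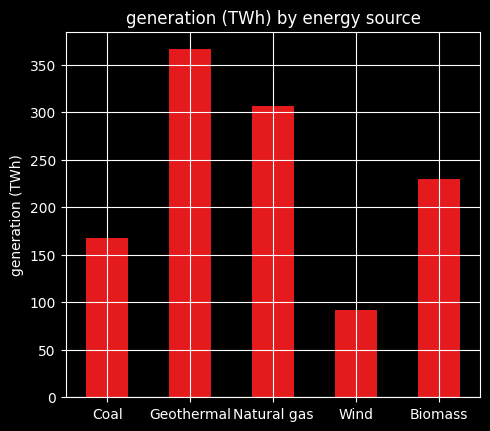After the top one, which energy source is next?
Top 3: Geothermal ≈ 350, Natural gas ≈ 300, Biomass ≈ 250.

Natural gas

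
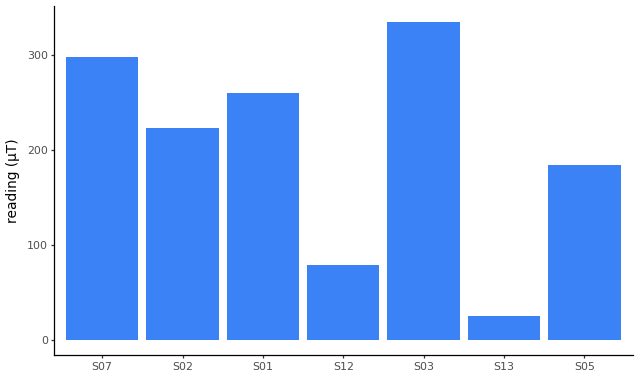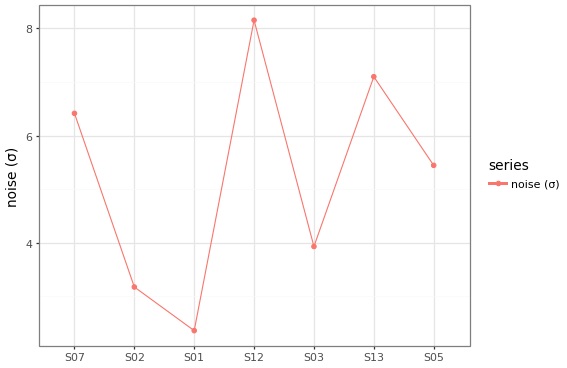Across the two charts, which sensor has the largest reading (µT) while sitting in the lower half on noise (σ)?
S03

Chart 2 median noise (σ) ≈ 5; below-median sensors: S02, S01, S03. Among those, S03 has the highest reading (µT) (≈ 350).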